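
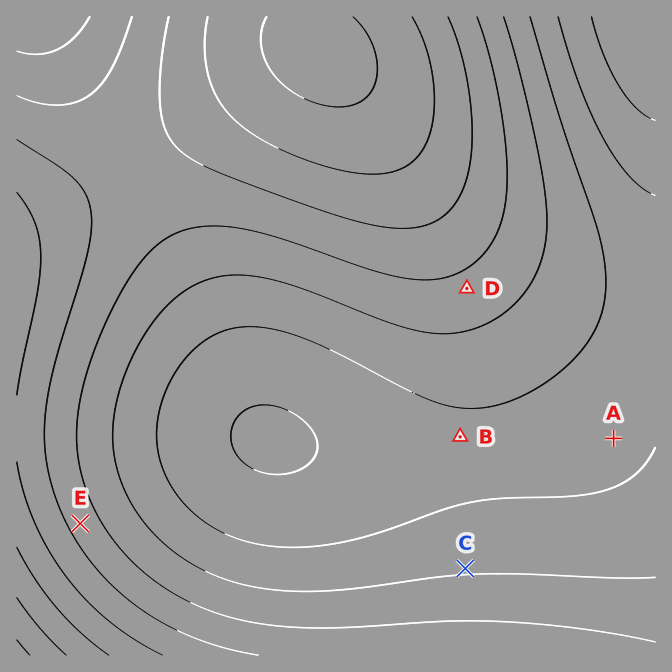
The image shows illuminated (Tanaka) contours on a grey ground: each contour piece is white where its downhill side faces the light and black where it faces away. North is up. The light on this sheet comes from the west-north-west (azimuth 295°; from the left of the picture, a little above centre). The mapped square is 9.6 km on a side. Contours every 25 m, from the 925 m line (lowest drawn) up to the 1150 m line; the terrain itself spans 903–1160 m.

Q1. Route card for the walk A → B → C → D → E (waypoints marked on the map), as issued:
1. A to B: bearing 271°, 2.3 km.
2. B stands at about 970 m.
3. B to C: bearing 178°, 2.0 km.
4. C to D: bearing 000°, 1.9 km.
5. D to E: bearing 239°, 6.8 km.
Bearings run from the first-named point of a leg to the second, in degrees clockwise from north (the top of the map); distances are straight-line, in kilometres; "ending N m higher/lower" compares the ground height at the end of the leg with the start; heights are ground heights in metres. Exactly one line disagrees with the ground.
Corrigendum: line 4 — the distance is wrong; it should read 4.2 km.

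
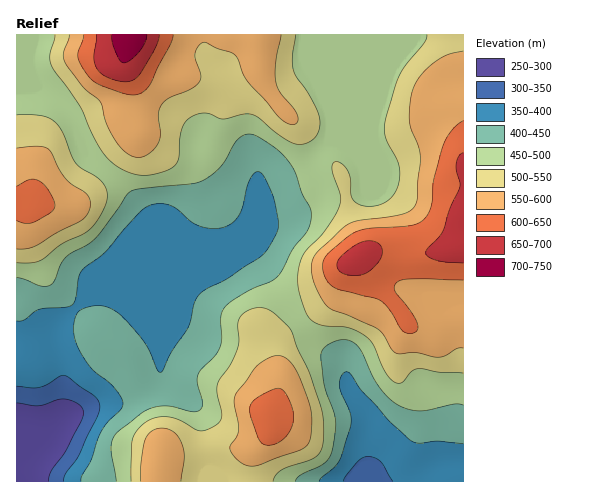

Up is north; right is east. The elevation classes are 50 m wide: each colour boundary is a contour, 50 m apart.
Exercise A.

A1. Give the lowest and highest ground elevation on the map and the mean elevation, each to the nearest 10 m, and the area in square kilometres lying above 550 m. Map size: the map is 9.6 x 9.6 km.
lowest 270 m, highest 730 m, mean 490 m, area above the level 24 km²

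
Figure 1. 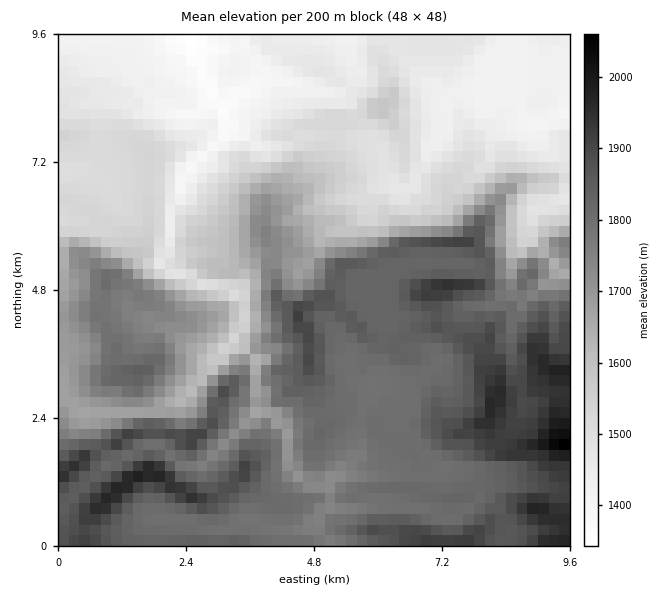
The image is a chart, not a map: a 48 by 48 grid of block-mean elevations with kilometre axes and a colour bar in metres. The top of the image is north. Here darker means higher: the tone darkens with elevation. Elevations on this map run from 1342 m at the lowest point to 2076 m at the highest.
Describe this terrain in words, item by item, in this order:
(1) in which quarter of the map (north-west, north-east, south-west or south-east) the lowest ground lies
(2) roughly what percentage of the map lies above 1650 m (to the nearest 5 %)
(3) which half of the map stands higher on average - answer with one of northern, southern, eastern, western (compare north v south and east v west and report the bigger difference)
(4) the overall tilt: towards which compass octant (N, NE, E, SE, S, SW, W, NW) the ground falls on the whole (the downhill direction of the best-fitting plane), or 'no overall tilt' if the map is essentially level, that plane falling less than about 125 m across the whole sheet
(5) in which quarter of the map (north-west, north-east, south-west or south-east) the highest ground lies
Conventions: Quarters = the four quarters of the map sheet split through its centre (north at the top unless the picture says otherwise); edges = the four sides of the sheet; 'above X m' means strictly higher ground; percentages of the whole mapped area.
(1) The lowest ground is in the north-west quarter.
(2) Ground above 1650 m makes up about 60 % of the sheet.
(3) The southern half stands higher on average than the northern half.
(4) On the whole the ground falls towards the north.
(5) The highest point lies in the south-east quarter of the map.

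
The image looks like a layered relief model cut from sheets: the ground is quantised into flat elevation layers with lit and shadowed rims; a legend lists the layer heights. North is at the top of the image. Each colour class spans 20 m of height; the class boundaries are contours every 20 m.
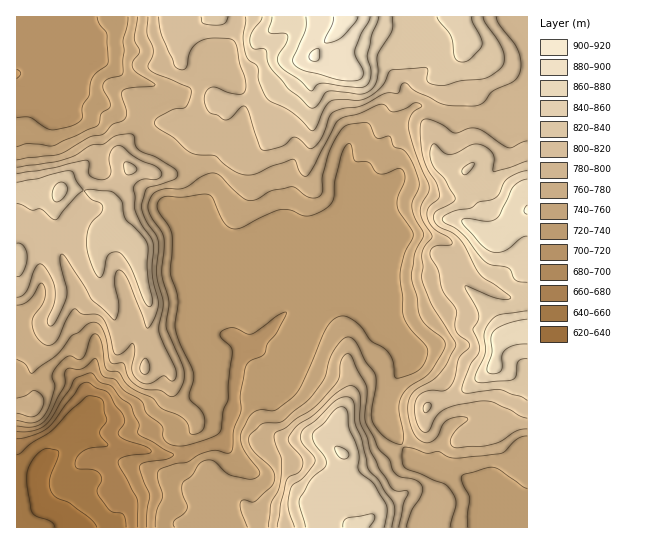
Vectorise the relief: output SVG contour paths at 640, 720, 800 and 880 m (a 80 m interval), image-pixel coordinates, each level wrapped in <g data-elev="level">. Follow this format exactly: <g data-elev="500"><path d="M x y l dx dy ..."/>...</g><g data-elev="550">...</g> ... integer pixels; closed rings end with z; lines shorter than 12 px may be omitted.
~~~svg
<g data-elev="640"><path d="M54 527l0-2-3-3-14-6-5-3-5-30 0-12 4-9 8-10 8-4 10 2 2 3-9 26-1 7 3 7 5 5 12 4 18 14 7 6 3 5"/></g><g data-elev="720"><path d="M17 426l16 1 10-5 7-8 14-28 2-16 4-2 12 1 13-11 8 18 12 4 10 11 17 11 5 12 15 12 1 11 5 6 7 3 8 0 30-9 5-3 3-5 2-18 5-12 0-16 4-29-1-7-10-9-1-5 5-4 8-1 14 6 5 0 25-18 9-4 0 3-9 18-10 11-3 10-14 7-4 5-6 28 1 17-7 19-3 22-4 1-10-3-10 2-9 3-11 7-13 2-13 5-3 2 0 8 5 18-6 14-2 16"/><path d="M97 17l2 7 8 10 1 28-2 4-11 8-3 5-3 16-7 12 0 10-1 4-10 5-18 4-7-2-16-11-13 1"/></g><g data-elev="800"><path d="M399 527l4-23 5-10 0-3-10 0-5-2-14-20-9-19-3-12-7-16 1-23-2-6-4-6-5-1-13 7-23 22-16 10-9 12 0 5 12 15 2 8-4 7-10 5-3 4-5 22-4 24"/><path d="M143 374l4-1 3-4-1-7-3-4-3 1-3 7 0 5z"/><path d="M17 297l5-1 4-5 11-25 2-2 4 1 8 12 4 12 0 13-8 19 2 4 4 0 8-13 6-17-1-8-6-25 0-5 2-3 5 6 24 39 23 21 3-2 2-11-4-22 0-8 3-7 4 1 7 10 17 46 3 1 6-12 3-11-6-31 2-28-3-8-9-13-7-14-2-22 2-4 4-4 6-2 12 0 4-2 1-3-5-7-19-8-15-12-4-1-5 1-4 6-1 6 2 14-2 4-4 2-7 0-8-4-1-13-3-2-32 8-37 6"/><path d="M527 141l-18 7-31-19-8-1-15 5-13-8-11-5-6-1-4 3-1 13 3 22 5 13 9 13 2 11-1 5-10 10-1 9 6 9 16 11 3 5-2 2-16 2-3 3-1 5 8 15 5 21 13 19-1 15 1 6 3 4 9 7 2 4-11 12-4 20-5 9-7 4-12-1-9 3-6 6-2 10 4 16 3 5 4 2 4-1 7-14 7-7 12-5 23-4 15 1 18 8 10 6 6 2"/><path d="M159 17l3 19 13 30 4 3 4 1 3-2 5-18 4-5 6-4 14-3 14 1 5 2 3 5 3 17 5 15 1 8-1 5-3 3-5 0-10-2-11-5-5 0-5 6-1 10 5 10 8 2 7 5 6-2 11-12 4 1 14 40 5 3 18-4 11-9 5 2 10 9 4 0 8-9 8-21 4-5 10-5 19-2 24-13 12 0 5-10 4 1 10 8 28 13 28 1 9-2 10-13 23-11 4-5 2-6-1-11-3-9-18-24-3-8"/></g><g data-elev="880"><path d="M306 17l-1 13-12 28 0 5 4 4 8 4 32 8 13 2 9-1 4-5 0-5-7-13-1-6 6-17 7-12 2-5"/></g>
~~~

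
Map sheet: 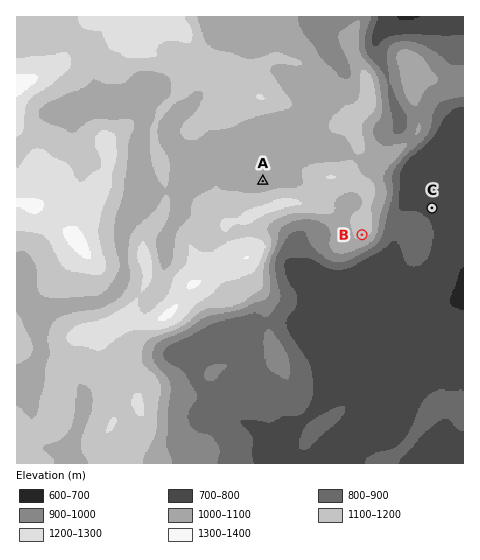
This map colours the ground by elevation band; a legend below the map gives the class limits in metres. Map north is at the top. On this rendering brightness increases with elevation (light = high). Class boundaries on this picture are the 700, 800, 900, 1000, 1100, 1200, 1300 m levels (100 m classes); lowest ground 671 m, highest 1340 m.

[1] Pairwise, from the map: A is lower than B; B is higher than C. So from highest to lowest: B A C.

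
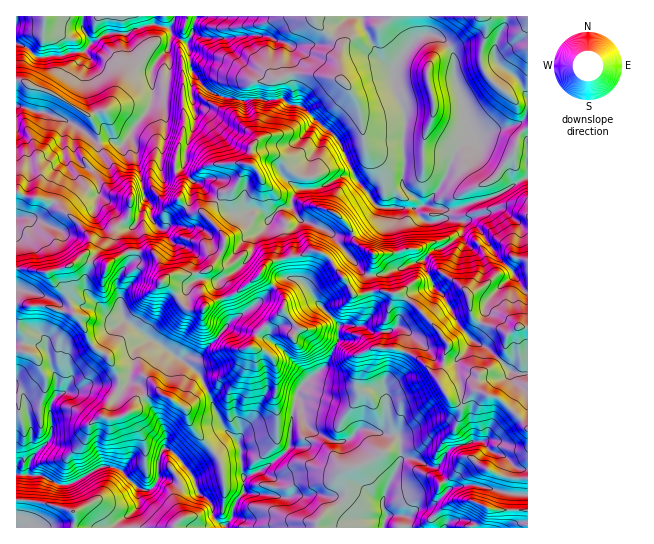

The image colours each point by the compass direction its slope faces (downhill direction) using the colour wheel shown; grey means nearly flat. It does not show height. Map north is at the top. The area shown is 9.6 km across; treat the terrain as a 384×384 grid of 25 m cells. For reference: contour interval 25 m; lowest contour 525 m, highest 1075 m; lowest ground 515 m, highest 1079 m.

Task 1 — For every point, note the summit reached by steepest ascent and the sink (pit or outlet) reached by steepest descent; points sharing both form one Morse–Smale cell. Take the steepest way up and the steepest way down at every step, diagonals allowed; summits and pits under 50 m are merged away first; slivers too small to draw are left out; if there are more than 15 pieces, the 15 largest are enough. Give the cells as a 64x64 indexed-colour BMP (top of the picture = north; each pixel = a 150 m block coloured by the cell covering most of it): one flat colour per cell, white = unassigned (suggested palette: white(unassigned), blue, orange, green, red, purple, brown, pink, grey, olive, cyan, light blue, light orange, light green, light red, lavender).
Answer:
<image width="64" height="64" href="data:image/bmp;base64,Qk12CAAAAAAAAHYAAAAoAAAAQAAAAEAAAAABAAQAAAAAAAAIAAATCwAAEwsAABAAAAAAAAAA////ALR3HwAOf/8ALKAsACgn1gC9Z5QAS1aMAMJ34wB/f38AIr28AM++FwDox64AeLv/AIrfmACWmP8A1bDFAN3d3d3d3QAAAAAAAABERERERES7u7u7u7AAAAAAAAAA3d3d3d3d3QAAAAAABERERERERLu7u7u7sAAAAAAAAADd3d3d3d3d0AAAAAAERERERERERLu7u7u7AAAAAAAAAN3d3d3d3d3QAAAAAERERERERERES7u7u7u7sAAAAAAA3d3d3d3d3dAAAAAERERERERERERLu7u7u7u7AAAAC7vd3dVd3d3d1VAAAEREREREREREREu7u7u7u7u7u7u7u91VVVVd3d1VVQAARERERERERERES7u7u7u7u7u7u7u7M1VVVVXdVVVVAAVERESZlEREREREu7u7u7u7u7u7u7YzVVVVVVVVVVUABVVERJmZREREREREu7u7Zmu7u7u7ZjM1VVVVVVVVVQBVVVREmZmZREREREREu2ZmZru7u2ZmMzNVVVVVVVVVVVVVVUSZmZlERERERERLZmZmZru2ZmYzM1VVVVVVVVVVVVVVWZmZmURERERERERmZmZmZmZmZjMzNVVVVVVVVVVVVVWZmZmZREREREREAGZmZmZmZmZmMzNVVVVVVVVVVVVVVZmZmZlEREREREQABmZmZmZmZmYzM1VVVVVVVVVVVVVZmZmZmZRERERERAAABmZmZmZmZjMzVVVVVVVVVVVVVVmZmZmZlEREREREAAAAZmZmZmZmMzM1VVVVVVVVVVVVmZmZmZmUREREREQAAAAGZmZmZmYzMzMzVVU1VVVVVVWZmZmZmZlERERERAAAAAZmZmZmZjMzMzMzMzNVVVVVWZmZmZmZmUREREREAAAABmZmZmZmMzMzMzMzM1VVVVVZmZmZmZmZmURERERAAABmZmZmZnczMzMzMzMzNVVVWZmZmZmZmZmZlEREREQABmZmZmZndzMzMzMzMzM1VVUACZmZmZmZmZmURERERABmZmZmZnd3MzMzMzMzMzVVAAAAmZAJmZmZmZlBERERFmZmZmZnd3czMzMzMzMzMzAAAAAJAACZmZmZkBEREREWZmZmZ3d3dzMzMzMzMzMzMAAAAAAAAJmZmZAAERERERZmZmZ3d3d3MzMzMzMzMzMwAAAAAAAACZmQAAAREWZmZmZmZ3d3d3czMzMzMzMzMzMAAAAAAAAACQAAARERZmZmZmZnd3d3dzMzMzMzMzMzMwAAAAAAAAAAAAAREREWZmZmZnd3d3d3MzMzMzMzMzMzMAAAAAAAAAAAAREREWZmZmZmd3d3d3czMzMzMzMzMzMzEAAAAAAAAAABERERZmZmZmd3d3d3dzMzMzMzMzMzMzERAAAAAAAAABERERFmZmZmd3d3d3d3MzMzMzMzMzMzEREREQAAAAAREREREWZmZmZ3d3d3d3f///8zMzMzMzMREREREQAAAREREREe7u5mZ3d3d3d3d/////86qjMzMxEREREREAABEREREe7u7u7nd3d3d3d3//////qqETExEREREREQAAEREREe7u7u7u53d3d3d3f/////+qoREREREREREREAAREREe7u7u7u7u53d3d3d//////6qhEREREREREREQABERER7u7u7u7u7ud3d3d3/////6qqEREREREREREREBEREREREe7u7u7u7nd3d3f////6qqqqERERERERERERERERERERHu7u537nd3d3d////6qqqqoREREREREYgRgREREREREe7u53d3d3d3d3///6qqqqqhEREREREYiIiIgRERERERIiIsIiIid3d3f6qqqqqqqqERERERGIiIiIiIERERERIiIizCIiIiJ3d6qqqqqqqqoRERERGIiIiIiIgRERERIiIizMwiIiIiJ3qqqqqqqqoRERERGIiIiIiIiBEREREiIizMzCIiIiIieqqqqqqqqhERERGIiIiIiIiIgREREiIiLMzMwiIiIiIqqqqqqqqhEREREYiIiIiIiIiBERESIiIizMzCIiIiIiqqqqqqqhERERERiIiIiIiIiIgRESIiIiLMzMwiIiIiKqqqqqqqERERERGIiIiIiIiIiBERIiIiLMzMzCIiIiIqqqqqqqERERERERiIiIiIiIiIgRIiIiIszMzMwiIiIiqqqqqqoRERERERGIiIiIiIiIiIIiIiIiLMzMzCIiIiKqqqqqqhEREREREYiIiIiIiIiIIiIiIiIszMzMIiIiIqqqqqqhERERERERiIiIiIiIiIIiIiIiIizMzMwiIiIiqqqqqhERERERERGIiIiIiIiIIiIiIiIizMzMzCIiIiKqqqoREREREREREYiIiCiCgiIiIiIiIiLMzMzMIiIiIqqqERERERERERERiCIiIiIiIiIiIiIiLMzMzMIiIiIiqhERERERERERERGCIiIiIiIiIiIiIiIszMzMwiIiIiIRERERERERERERESIiIiIiIiIiIiIiIizMzMzCIiIiIhERERERERERERERIiIiIiIiIiIiIiIiLMzMzMIiIiIiEREREREREREREREiIiIiIiIiIiIiIiIizMzMwiIiIiIRAAAAERERERERESIiIiIiIiIiIiIiIiIszMzCIiIiIgAAAAABERERERESIiIiIiIiIiIiIiIiIizMzCIiIiIiAAAAAAEREREREREiIiIiIiIiIiIiIiIiIizCIiIiIiIAAAAAERERERERESIiIiIiIiIiIiIiIiIiIiIiIiIiIgAAAAARERERERERIiIiIiIiIiIiIiIiIiIiIiIiIiIi"/>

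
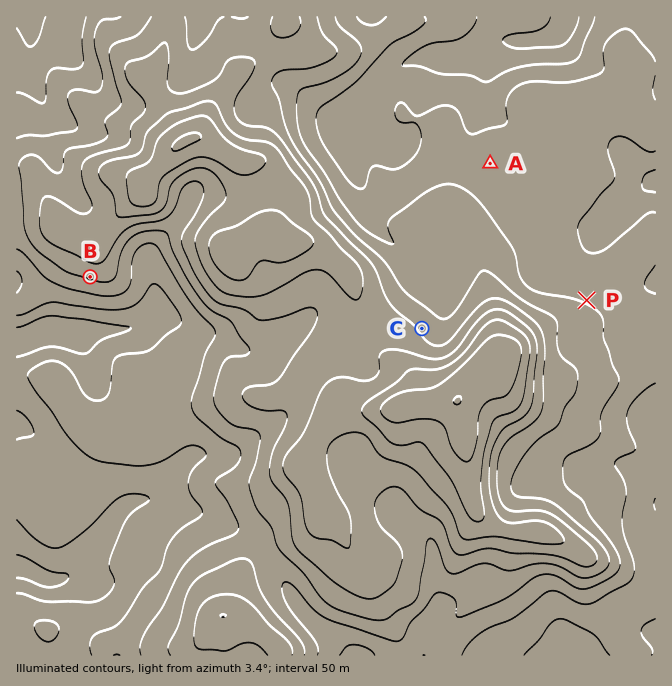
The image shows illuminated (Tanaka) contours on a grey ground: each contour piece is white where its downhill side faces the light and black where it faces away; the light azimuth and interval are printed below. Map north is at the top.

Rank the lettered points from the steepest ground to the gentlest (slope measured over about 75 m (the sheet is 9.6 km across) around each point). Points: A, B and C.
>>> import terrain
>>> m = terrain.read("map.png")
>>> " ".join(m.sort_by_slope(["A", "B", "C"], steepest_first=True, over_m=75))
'B C A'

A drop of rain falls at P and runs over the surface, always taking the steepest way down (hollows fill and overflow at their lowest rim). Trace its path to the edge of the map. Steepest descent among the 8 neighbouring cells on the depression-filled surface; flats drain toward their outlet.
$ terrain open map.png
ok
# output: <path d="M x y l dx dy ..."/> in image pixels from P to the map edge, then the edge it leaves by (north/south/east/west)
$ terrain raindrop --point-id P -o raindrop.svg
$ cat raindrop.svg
<path d="M587 300l0-47 3-3 7-15 3-3 4-7 20-20 1 0 5-5 2 0 17-17 3 0 3-1"/>
exit: east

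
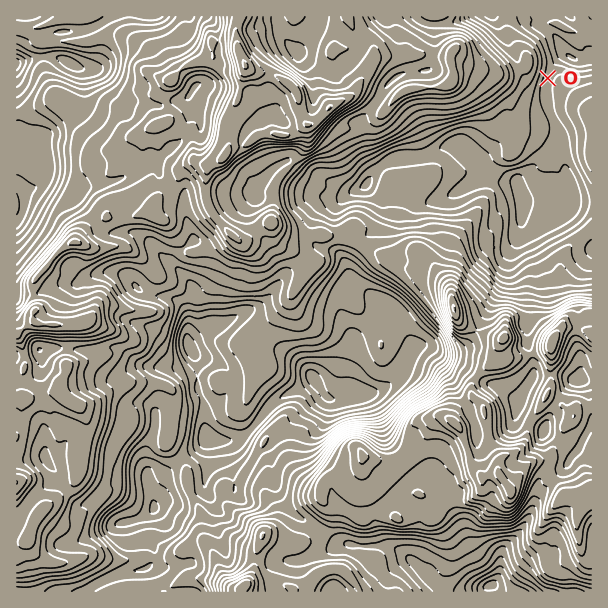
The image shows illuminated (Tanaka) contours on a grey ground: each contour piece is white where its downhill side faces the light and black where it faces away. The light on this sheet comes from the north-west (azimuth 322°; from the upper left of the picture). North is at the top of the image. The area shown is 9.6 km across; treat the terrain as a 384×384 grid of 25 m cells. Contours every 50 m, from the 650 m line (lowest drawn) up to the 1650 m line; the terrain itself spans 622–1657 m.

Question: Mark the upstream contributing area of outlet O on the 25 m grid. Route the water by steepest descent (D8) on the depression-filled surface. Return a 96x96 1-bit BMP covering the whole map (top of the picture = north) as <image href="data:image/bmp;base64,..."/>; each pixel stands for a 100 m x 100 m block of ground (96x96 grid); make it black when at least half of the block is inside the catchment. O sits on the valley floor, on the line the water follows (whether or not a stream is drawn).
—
<image width="96" height="96" href="data:image/bmp;base64,Qk2+BAAAAAAAAD4AAAAoAAAAYAAAAGAAAAABAAEAAAAAAIAEAAATCwAAEwsAAAIAAAAAAAAA////AAAAAAAAAAAAAAAAAAAAAAAAAAAAAAAAAAAAAAAAAAAAAAAAAAAAAAAAAAAAAAAAAAAAAAAAAAAAAAAAAAAAAAAAAAAAAAAAAAAAAAAAAAAAAAAAAAAAAAAAAAAAAAAAAAAAAAAAAAAAAAAAAAAAAAAAAAAAAAAAAAAAAAAAAAAAAAAAAAAAAAAAAAAAAAAAAAAAAAAAAAAAAAAAAAAAAAAAAAAAAAAAAAAAAAAAAAAAAAAAAAAAAAAAAAAAAAAAAAAAAAAAAAAAAAAAAAAAAAAAAAAAAAAAAAAAAAAAAAAAAAAAAAAAAAAAAAAAAAAAAAAAAAAAAAAAAAAAAAAAAAAAAAAAAAAAAAAAAAAAAAAAAAAAAAAAAAAAAAAAAAAAAAAA4AAAAAAAAAAAAAAB8AAAAAAAAAAAAAAB+AAAAAAAAAAAAAAB+AAAAAAAAAAAAAAD+AAAAAAAAAAAAAAD/AAAAAAAAAAAAAAD/AAAAAAAAAAAAAAD/gAAAAAAAAAAAAAH/wAAAAAAAAAAAAAP/wAAAAAAAAAAAAAP/4AAAAAAAAAAAAAP/4AAAAAAAAAAAAAP/4AAAAAAAAAAAAAH/4AAAAAAAAAAAAAD/4AAAAAAAAAAAAAAf4AAAAAAAAAAAAAAf4AAAAAAAAAAAAAAf4AAAAAAAAAAAAAAf4AAAAAAAAAAAAAA/8AAAAAAAAAAAAAH/8AAAAAAAAAAAAAf/+AAAAAAAAAAAAA///AAAAAAAAAAAAB///AAAAAAAAAAAAB///AAAAAAAAAAAAB//+AAAAAAAAAAAAD//+AAAAAAAAAAAAD//+AAAAAAAAAAAAD//+AAAAAAAAAAAAD//+AAAAAAAAAAAAH//+AAAAAAAAAAAAP//+AAAAAAAAAAAAf//+AAAAAAAAAAD////+AAAAAAAAAAP/////AAAAAABAAA//////gAAAAADgf9//////4AAAAAHw////////8AAAAAP9////////8AAAAAf/////////8AAAAA//////////8AAAAA//////////8AAAAA//////////8AAAAA//////////8AAAAB//////////8AAAAA//////////8AAAAA//////////8AAAAA//////////8AAAAA//////////8AAAAAH/////////8AAAAAH/////////8AAAAAH/////////8AAAAAD/////////8AAAAAD/////////8AAAAAH/////////8AAAAAH/8///////8AAAAAD/8f//////8AAAAAD/4P//////4AAAAAB/4H//////wAAAAAB/4B//////gAAAAAB/4Af/////AAAAAAB/wAf////8AAAAAAA/AAP////4AAAAAAA8AAP////AAAAAAAAAAAH/+AAAAAAAAAAAAAH/8AAAAAAAAAAAAAADAAAAAAAAAAAAAAAAAAAAAAAAAAAAAAAAAAAAAAAAAAAAAAAAAAAAAAAAAAAAAAAAAAAAAAAAAAAAAAAAAAAAAAAAAAAAAAAAAAAAA="/>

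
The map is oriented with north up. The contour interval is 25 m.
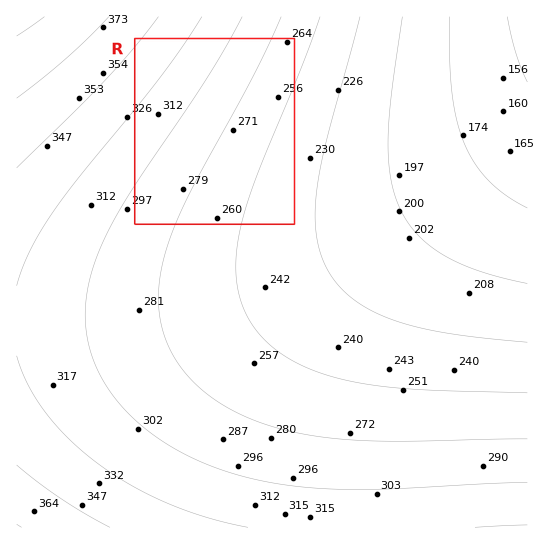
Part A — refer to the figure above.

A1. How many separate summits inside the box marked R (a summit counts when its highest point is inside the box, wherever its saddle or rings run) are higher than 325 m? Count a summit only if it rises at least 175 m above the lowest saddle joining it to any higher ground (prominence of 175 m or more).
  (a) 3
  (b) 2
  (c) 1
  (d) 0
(d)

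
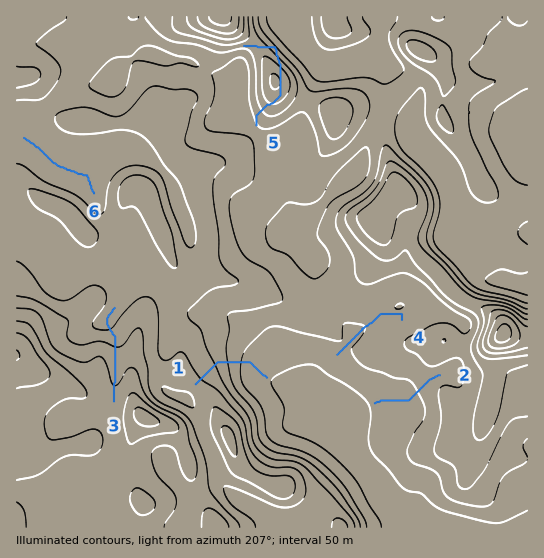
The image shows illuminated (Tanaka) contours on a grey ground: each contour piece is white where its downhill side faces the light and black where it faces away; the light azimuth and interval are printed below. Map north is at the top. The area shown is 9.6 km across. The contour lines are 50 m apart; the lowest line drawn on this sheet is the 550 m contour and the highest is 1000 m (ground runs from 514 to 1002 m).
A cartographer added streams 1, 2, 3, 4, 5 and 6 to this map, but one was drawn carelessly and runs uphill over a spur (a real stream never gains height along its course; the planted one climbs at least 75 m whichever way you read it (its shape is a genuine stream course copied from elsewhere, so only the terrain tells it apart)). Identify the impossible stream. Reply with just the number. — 5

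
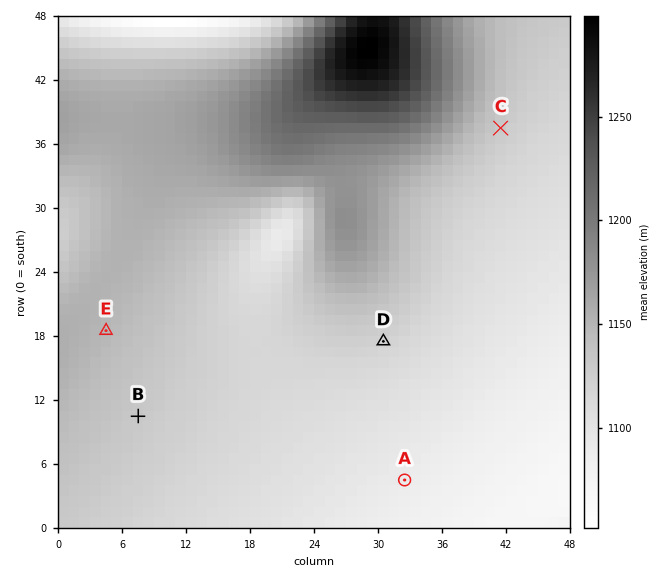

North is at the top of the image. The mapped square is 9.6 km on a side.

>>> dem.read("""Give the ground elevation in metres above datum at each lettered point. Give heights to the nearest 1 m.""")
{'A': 1088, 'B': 1132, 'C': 1130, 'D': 1121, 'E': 1149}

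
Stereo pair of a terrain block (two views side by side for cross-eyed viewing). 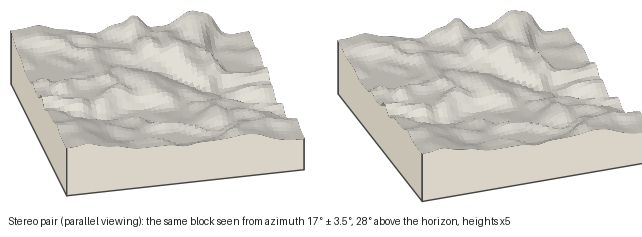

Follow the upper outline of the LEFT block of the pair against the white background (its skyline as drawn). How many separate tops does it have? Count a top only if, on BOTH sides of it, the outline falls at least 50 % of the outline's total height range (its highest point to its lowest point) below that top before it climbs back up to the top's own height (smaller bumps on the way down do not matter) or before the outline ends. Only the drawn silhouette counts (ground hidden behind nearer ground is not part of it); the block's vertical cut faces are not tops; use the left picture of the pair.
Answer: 0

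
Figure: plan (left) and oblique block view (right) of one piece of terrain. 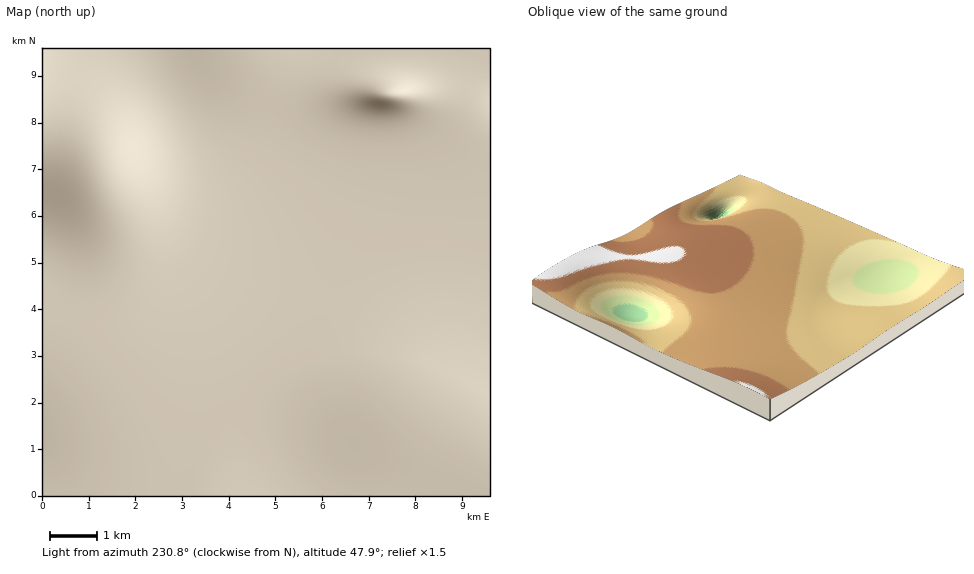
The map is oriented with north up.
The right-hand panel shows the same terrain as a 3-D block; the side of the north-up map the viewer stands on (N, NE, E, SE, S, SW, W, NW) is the SW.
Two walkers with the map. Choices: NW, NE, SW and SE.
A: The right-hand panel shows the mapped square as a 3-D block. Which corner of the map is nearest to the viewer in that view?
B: SW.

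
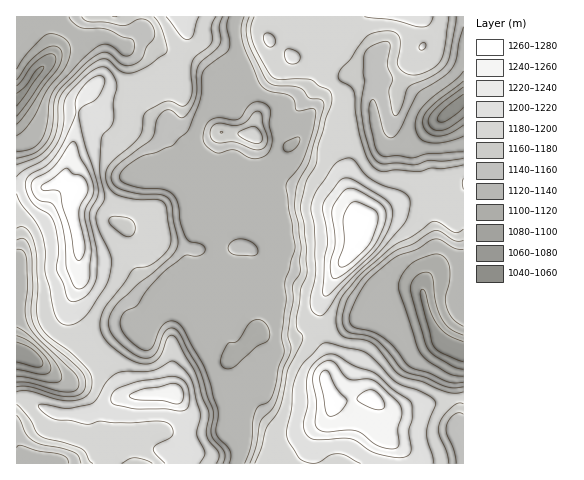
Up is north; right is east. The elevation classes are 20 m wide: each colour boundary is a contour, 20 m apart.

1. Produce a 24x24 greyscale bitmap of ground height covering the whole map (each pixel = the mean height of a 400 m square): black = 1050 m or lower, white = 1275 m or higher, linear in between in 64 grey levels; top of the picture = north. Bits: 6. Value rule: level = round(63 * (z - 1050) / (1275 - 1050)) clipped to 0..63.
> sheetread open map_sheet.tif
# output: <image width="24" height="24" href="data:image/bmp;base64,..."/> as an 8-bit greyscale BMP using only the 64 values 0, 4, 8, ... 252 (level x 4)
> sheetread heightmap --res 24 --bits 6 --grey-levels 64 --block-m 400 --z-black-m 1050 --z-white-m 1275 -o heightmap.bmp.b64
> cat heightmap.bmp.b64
<image width="24" height="24" href="data:image/bmp;base64,Qk12BgAAAAAAADYEAAAoAAAAGAAAABgAAAABAAgAAAAAAEACAAATCwAAEwsAAAABAAAAAAAAAAAAAAEBAQACAgIAAwMDAAQEBAAFBQUABgYGAAcHBwAICAgACQkJAAoKCgALCwsADAwMAA0NDQAODg4ADw8PABAQEAAREREAEhISABMTEwAUFBQAFRUVABYWFgAXFxcAGBgYABkZGQAaGhoAGxsbABwcHAAdHR0AHh4eAB8fHwAgICAAISEhACIiIgAjIyMAJCQkACUlJQAmJiYAJycnACgoKAApKSkAKioqACsrKwAsLCwALS0tAC4uLgAvLy8AMDAwADExMQAyMjIAMzMzADQ0NAA1NTUANjY2ADc3NwA4ODgAOTk5ADo6OgA7OzsAPDw8AD09PQA+Pj4APz8/AEBAQABBQUEAQkJCAENDQwBEREQARUVFAEZGRgBHR0cASEhIAElJSQBKSkoAS0tLAExMTABNTU0ATk5OAE9PTwBQUFAAUVFRAFJSUgBTU1MAVFRUAFVVVQBWVlYAV1dXAFhYWABZWVkAWlpaAFtbWwBcXFwAXV1dAF5eXgBfX18AYGBgAGFhYQBiYmIAY2NjAGRkZABlZWUAZmZmAGdnZwBoaGgAaWlpAGpqagBra2sAbGxsAG1tbQBubm4Ab29vAHBwcABxcXEAcnJyAHNzcwB0dHQAdXV1AHZ2dgB3d3cAeHh4AHl5eQB6enoAe3t7AHx8fAB9fX0Afn5+AH9/fwCAgIAAgYGBAIKCggCDg4MAhISEAIWFhQCGhoYAh4eHAIiIiACJiYkAioqKAIuLiwCMjIwAjY2NAI6OjgCPj48AkJCQAJGRkQCSkpIAk5OTAJSUlACVlZUAlpaWAJeXlwCYmJgAmZmZAJqamgCbm5sAnJycAJ2dnQCenp4An5+fAKCgoAChoaEAoqKiAKOjowCkpKQApaWlAKampgCnp6cAqKioAKmpqQCqqqoAq6urAKysrACtra0Arq6uAK+vrwCwsLAAsbGxALKysgCzs7MAtLS0ALW1tQC2trYAt7e3ALi4uAC5ubkAurq6ALu7uwC8vLwAvb29AL6+vgC/v78AwMDAAMHBwQDCwsIAw8PDAMTExADFxcUAxsbGAMfHxwDIyMgAycnJAMrKygDLy8sAzMzMAM3NzQDOzs4Az8/PANDQ0ADR0dEA0tLSANPT0wDU1NQA1dXVANbW1gDX19cA2NjYANnZ2QDa2toA29vbANzc3ADd3d0A3t7eAN/f3wDg4OAA4eHhAOLi4gDj4+MA5OTkAOXl5QDm5uYA5+fnAOjo6ADp6ekA6urqAOvr6wDs7OwA7e3tAO7u7gDv7+8A8PDwAPHx8QDy8vIA8/PzAPT09AD19fUA9vb2APf39wD4+PgA+fn5APr6+gD7+/sA/Pz8AP39/QD+/v4A////AGBgbIigoJiktLCcaGygqKysqLDAxLSkfHiQnKSoqKSkqKyAVGCYqLzIxNDg1LSYcIykqKysrLCwsKyAVFyEpMDk6OTo2LigfJyYiJCsxNDU2LBwVFhknLzo7OzozLSklFxMVHSgsLzAyKBgVFRYkLzs3NTEoIx0YBwwaJCkoIyUqIBUTFBUfKzQxLSgdFhEKDBomKScfGBwlGRUUExQcJiooJh8XEggHGCYqKiQaFhcbFRUUFBQdJykgGBYVDwkRGigsLSceGRUVFRUVFRUbKCwhFxUUDA0VGSgvNSwlHhcUFBQUFBUaJi8rHBUTCw8UGSkzOS4pJSAYFhUVFhYZIzA4KxwVERAUHCkzOy4pKCggGhgZGhcXIy86OywfGRUZJCs1OiolJikgFxcXFxcXJC46PjYqJSAkKjA5OCkmJygdFhYWFhYZJjA6PDgtKSgpLzk7PC4jHx4YFRUVFRUZJS01NS8rKioqLTU7OSsbFhUVFRUVFRYYISkuKycmJicoHyg1NCokGxgXFhgYGhgVGycqJxwaGhscFRstMCopJB4aGB4hJR0UFyUpIxkYFA8SEBgoLysqJyAdGhkaHxsXFyIpIBocEwUGBhUnMC4qKScmIBUVGBgZHSEnHxsfGA8FBgsbKjApKCkpIhYVFx8iIyUkIBwgIBoSEAYQHCYgHyUnIxoXGicqKSkmIBwkKSUaFRERFhkZGyEnKSMZICoqKiopJB8kKigdFhUWGhweHSIqKiQZISoqKiopKCcpKikfA=="/>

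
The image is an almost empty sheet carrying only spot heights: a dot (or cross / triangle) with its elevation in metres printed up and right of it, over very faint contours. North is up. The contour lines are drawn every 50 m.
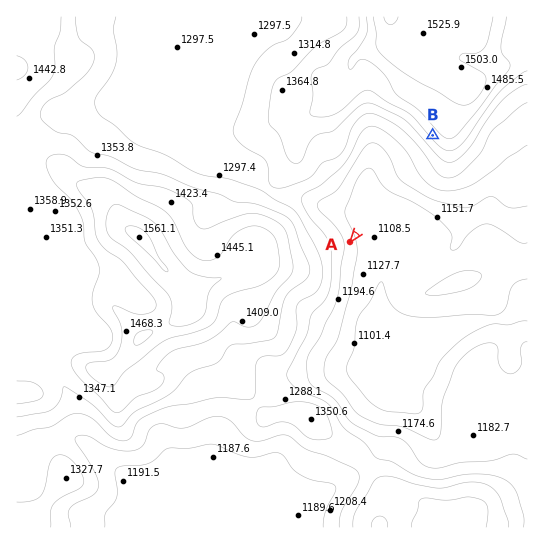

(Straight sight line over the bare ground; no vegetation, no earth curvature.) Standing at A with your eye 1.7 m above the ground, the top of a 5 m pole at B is in view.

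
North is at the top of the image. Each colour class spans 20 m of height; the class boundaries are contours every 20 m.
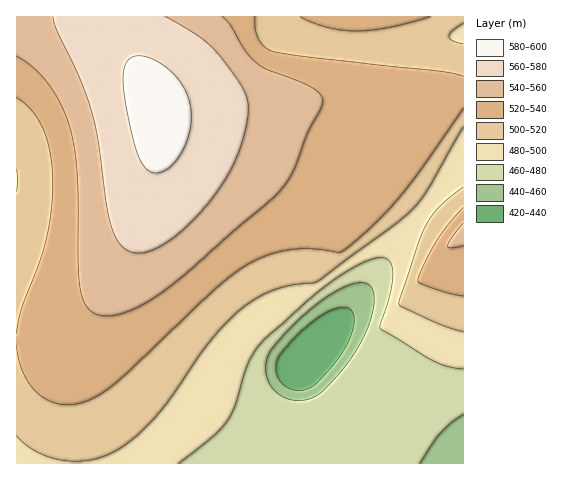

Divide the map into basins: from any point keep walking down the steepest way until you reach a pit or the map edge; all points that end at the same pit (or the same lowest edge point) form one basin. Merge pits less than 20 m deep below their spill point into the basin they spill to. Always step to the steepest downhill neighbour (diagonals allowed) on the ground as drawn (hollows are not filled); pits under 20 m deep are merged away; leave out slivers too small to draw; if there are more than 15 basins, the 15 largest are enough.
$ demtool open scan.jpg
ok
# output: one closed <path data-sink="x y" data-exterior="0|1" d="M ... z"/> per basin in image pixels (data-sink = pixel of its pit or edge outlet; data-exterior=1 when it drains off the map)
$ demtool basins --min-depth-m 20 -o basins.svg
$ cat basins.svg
<path data-sink="308 357" data-exterior="0" d="M463 101l-21 9-15 14-4 9 0 14-11 15-16-43-8-11-14-6-69-1-136 12-11-1-1 42-9 45-19 52-17 32-22 30-21 19-19 7-34 2 0 122 326 1 0-8 6 0 16-11 36-38 27-39 18-40 12-43 1-29-2-18 8-8z"/><path data-sink="17 180" data-exterior="1" d="M115 16l-99 1 1 323 24 0 21-4 12-7 16-16 33-50 23-56 10-45 2-44-7-24-31-54z"/><path data-sink="463 33" data-exterior="1" d="M463 16l-347 0-1 9 5 15 23 37 16 36 146-12 69 1 14 6 8 11 16 43 11-15 0-14 4-9 15-14 22-9z"/><path data-sink="463 463" data-exterior="1" d="M463 231l-7 7 2 35-4 29-9 26-13 29-19 33-24 30-31 30-10 6-6 0 1 8 121-1z"/>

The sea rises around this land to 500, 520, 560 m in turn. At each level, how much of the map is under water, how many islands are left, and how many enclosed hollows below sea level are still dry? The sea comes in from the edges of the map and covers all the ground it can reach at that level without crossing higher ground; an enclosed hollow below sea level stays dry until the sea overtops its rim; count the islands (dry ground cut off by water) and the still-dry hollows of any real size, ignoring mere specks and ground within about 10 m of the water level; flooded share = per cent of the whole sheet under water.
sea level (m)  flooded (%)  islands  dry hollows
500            27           0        0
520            45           0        0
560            85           0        0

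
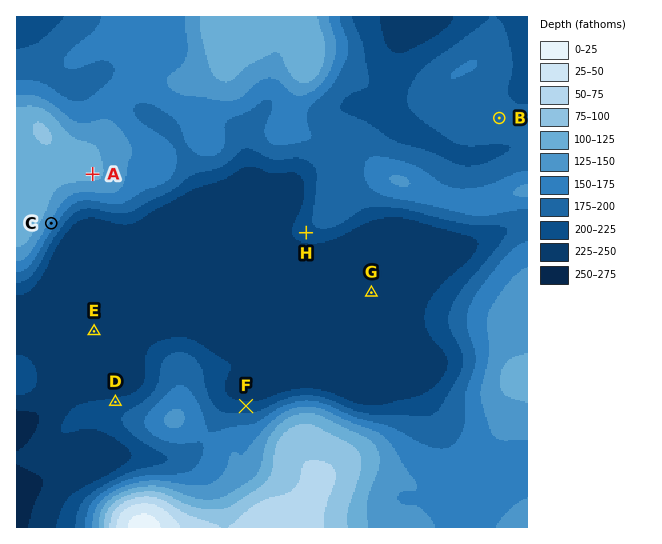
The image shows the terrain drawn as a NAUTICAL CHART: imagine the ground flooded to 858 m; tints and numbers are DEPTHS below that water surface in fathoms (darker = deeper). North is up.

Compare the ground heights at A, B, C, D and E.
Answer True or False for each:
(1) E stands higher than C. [False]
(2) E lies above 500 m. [False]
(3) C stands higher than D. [True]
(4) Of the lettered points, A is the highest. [True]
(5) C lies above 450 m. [True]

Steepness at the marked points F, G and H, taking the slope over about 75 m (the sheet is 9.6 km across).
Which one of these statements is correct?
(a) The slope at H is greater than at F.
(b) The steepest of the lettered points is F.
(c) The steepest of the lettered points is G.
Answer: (b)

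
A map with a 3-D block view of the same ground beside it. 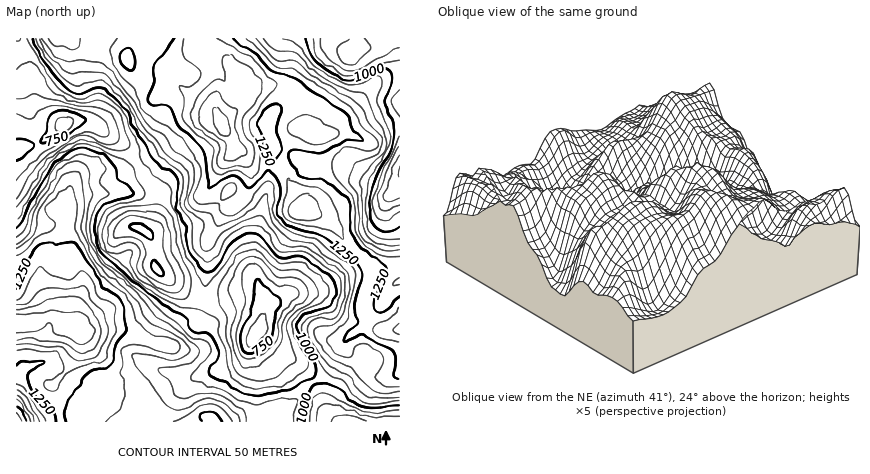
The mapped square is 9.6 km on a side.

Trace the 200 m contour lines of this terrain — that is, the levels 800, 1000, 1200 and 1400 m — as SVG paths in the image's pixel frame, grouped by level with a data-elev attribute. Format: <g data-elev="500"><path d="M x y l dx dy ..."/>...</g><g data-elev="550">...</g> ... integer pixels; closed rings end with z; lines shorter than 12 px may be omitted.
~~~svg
<g data-elev="800"><path d="M246 360l-4-4-3-4-3-18 9-30-3-20 2-12 4-7 6-2 6 3 14 17 6 3 14 0 4 4 1 4-18 22-2 8-1 14-4 6-18 14-6 2z"/><path d="M166 286l-15-8-7-8-1-6 3-14-5-8-9-5-15 2-3-2 2-9 6-9 8-3 12 1 12 3 6 4 3 10 2 20 10 24-3 7z"/><path d="M16 114l14 6 2-1 9-9 7-3 13-1 25 5 9 3 7 4 5 6 2 8-1 4-2 1-20-6-10 4-35 19-12 12-13 15"/></g><g data-elev="1000"><path d="M303 422l1-12 5-16 4-8 5-3 8 1 12 4 14 14 12 5 12 1 24-3"/><path d="M16 406l6 6 5 10"/><path d="M400 228l-12 3-10-3-6-6-3-13 1-11 5-18 15-28 4-16 0-12-8-14-1-8 1-6 6-16-1-8-4-2-5-1-27 11-7 0-6-2-18-9-8-7-7-10-5-14"/><path d="M32 38l13 24 14 18 11 10 4 3 6 1 14-6 8 0 8 6 16 16 8 20 12 14 6 14 20 16 5 6 2 6-3 18 9 22 3 22 6 10 8 11 6 2 4-2 9-9 13-20 8-6 10-1 10 4 10 15 6 4 6 2 14-2 6 1 29 21 3 6 0 6-4 13-6 5-21 6-5 4-3 6 2 10 16 28 1 8-2 5-2 4-25 11-31 5-14-3-18-11-10-2-4-3-1-6 9-10 1-6-2-8-7-10-4-3-14-3-3-4-2-8-19-10-30-23-32-28-8-11-3-8-1-8 2-12 3-8 9-7 22-7 4-4-4-4-11-8-5-14-6-8-8-5-14-4-8-1-23 14-5 7-20 35-8 19-6 6"/></g><g data-elev="1200"><path d="M106 422l12-11 6-13 1-12-4-14 2-8-2-14 3-3 6-3 10 1 22 7 8 2 9-4 0-6-9-7-18-2-6-4-9-11-6-16-4-8-21-16-12-15-19-35 3-24-4-14-2-6-4 0-2 1-15 15-5 6 0 6 9 8-1 6-16 9-14 15-8 4"/><path d="M233 422l-12-14-10-4-11 2-16 12-10 4"/><path d="M16 384l6 2 4 5 16 23 3 8"/><path d="M400 284l-7 2 2-4 5-4"/><path d="M400 256l-12 1-8-2-12-7-8-8-5-12-1-29-4-5-12-14-5-12 0-10 5-7 10-4 18 4 6-1 5-4 0-4-1-4-14-12-7-14-9-8-36-24-14-10-16-2-6-3-16-16-12-11"/><path d="M222 199l-1-4 3-7 6-5 4 1 2 4-2 5-6 4z"/><path d="M49 38l7 8 8 0 8 3 6-3 3-8"/><path d="M117 38l-6 12 1 10 8 15 14 15 10 21 8 8 16 8 12 9 19 26 2 14-7 20 2 6 6 3 16-1 4 11 8 1 8-4 8-6 18-23 4-2 4 2 3 9-1 20 5 10 13 10 26 9 30 23 6 8 1 10-8 36-5 9-14 10-1 5 2 4 7 7 12 3 4-1 4-8 4-3 4 0 10 4 7 6 2 4-1 6-5 10 1 8 8 4 14 1"/></g><g data-elev="1400"><path d="M16 339l14-1 16 3 16 1 6 2 9 8 7 1 6-2 4-4 5-7 2-8-5-16-14-16-4-3-24 0-20 10-18 2"/><path d="M226 160l6 1 10-4 4-3 1-4-7-10-2-6-2-12 0-12-10-7-8-10-4-2-6 4-6 8-2 7 0 10 4 8 22 16 1 4-2 10z"/></g>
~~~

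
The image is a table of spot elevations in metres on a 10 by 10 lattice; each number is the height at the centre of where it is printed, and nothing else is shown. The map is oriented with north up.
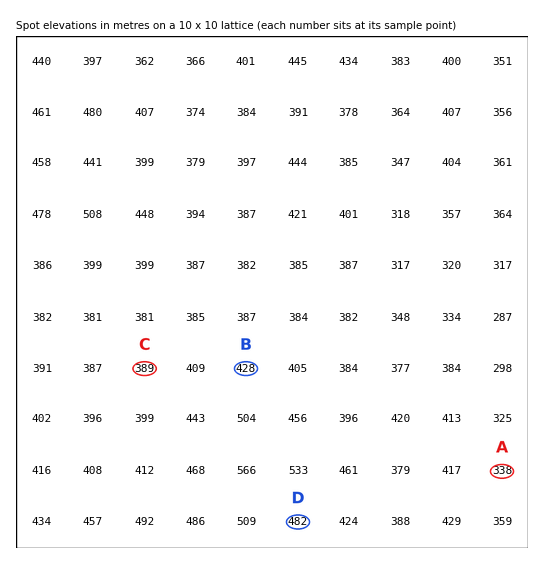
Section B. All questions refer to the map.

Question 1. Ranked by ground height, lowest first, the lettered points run A C B D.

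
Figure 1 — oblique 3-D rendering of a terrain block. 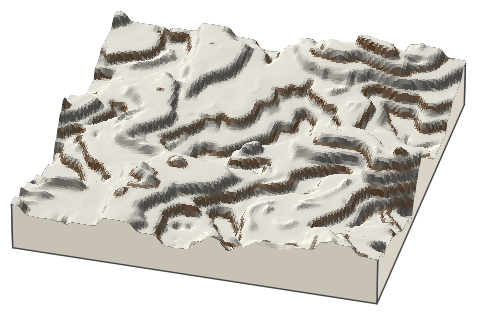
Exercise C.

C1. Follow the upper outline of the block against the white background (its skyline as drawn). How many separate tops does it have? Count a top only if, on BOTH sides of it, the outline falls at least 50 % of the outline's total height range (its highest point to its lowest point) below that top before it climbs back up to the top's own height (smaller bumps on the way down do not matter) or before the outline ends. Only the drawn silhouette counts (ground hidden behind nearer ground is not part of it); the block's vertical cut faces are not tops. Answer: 0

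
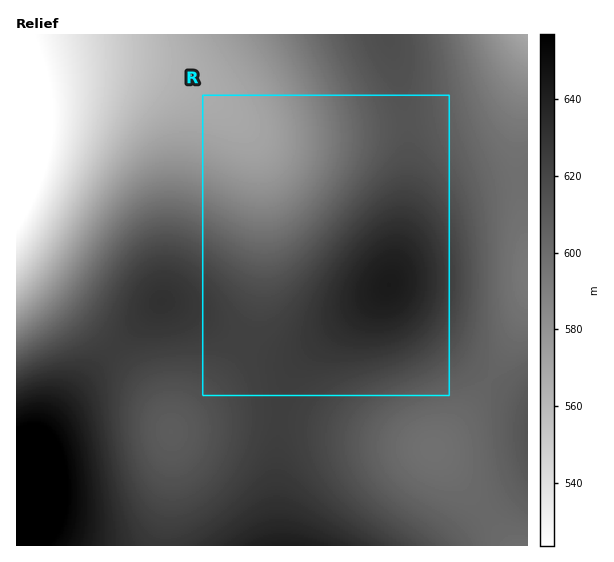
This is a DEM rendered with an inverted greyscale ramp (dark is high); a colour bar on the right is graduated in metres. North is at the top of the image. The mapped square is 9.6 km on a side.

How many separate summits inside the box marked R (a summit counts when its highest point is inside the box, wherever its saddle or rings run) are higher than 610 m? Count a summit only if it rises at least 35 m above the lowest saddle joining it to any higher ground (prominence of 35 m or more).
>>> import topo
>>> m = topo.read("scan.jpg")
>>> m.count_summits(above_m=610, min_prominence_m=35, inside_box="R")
0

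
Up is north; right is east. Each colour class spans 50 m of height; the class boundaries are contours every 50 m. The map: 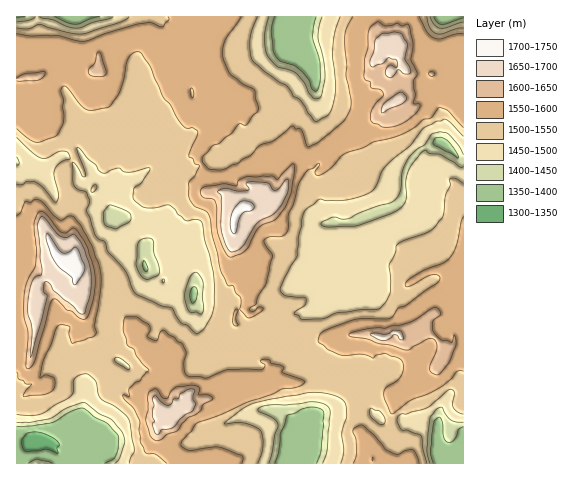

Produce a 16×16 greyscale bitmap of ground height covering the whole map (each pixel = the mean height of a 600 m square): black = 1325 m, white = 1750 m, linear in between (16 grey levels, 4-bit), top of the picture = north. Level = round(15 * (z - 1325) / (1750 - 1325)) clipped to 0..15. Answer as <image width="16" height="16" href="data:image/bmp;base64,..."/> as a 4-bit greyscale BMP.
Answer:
<image width="16" height="16" href="data:image/bmp;base64,Qk32AAAAAAAAAHYAAAAoAAAAEAAAABAAAAABAAQAAAAAAIAAAAATCwAAEwsAABAAAAAAAAAAAAAAABEREQAiIiIAMzMzAERERABVVVUAZmZmAHd3dwCIiIgAmZmZAKqqqgC7u7sAzMzMAN3d3QDu7u4A////ACIjiYhzNphjQzSbl2M1d1SHV5qqh2Z5h5d3iXiId3ipqIeYd3d5q6q6p3ZHh2ZoqrzHVUiWVVaJrbZFWqdVVniqdFVsuVVVV4dlZ5vLdmRWVmZniaqIdVV3d3eIiYmYVJmHeJmHZ6uYqal5mYZHq6qqqYqYYzesqnZnmaljN6uG"/>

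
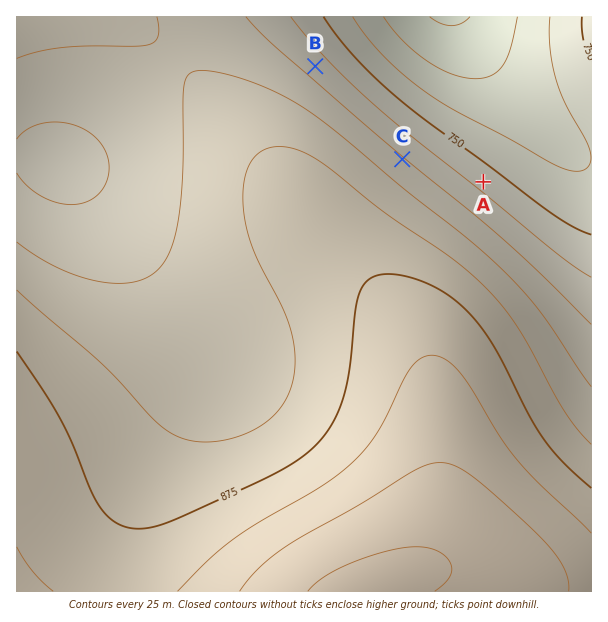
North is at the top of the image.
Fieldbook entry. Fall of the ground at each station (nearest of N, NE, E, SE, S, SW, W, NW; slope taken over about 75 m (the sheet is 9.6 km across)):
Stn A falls NE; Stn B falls NE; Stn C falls NE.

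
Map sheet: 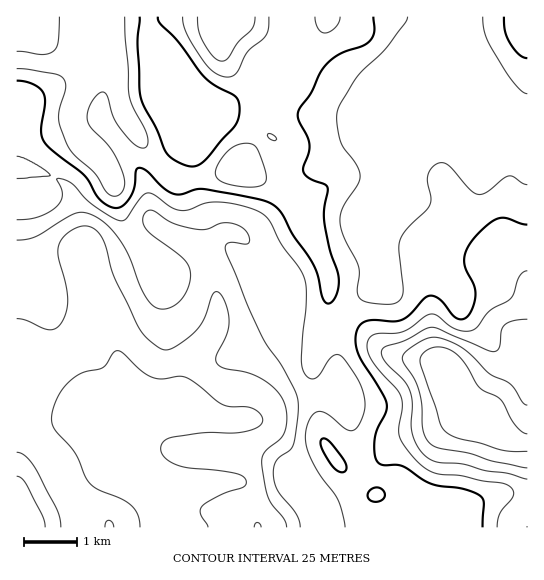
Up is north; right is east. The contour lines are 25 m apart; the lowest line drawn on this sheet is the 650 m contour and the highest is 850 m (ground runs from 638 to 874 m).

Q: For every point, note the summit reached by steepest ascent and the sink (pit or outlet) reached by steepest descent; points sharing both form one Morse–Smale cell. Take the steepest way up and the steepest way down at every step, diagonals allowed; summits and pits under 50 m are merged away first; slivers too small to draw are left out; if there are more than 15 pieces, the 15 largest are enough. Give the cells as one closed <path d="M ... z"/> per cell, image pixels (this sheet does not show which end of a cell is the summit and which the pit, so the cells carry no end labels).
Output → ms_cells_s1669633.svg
<path d="M527 16l-70 1 0 12-16 18-44 107 2 32-7 8-17 44 0 12 8 20 0 12-16 10-12 13-11 17-7 25 0 31-12 17-39 6-31 18-33 1-24-8-13 4-24 1 16-16 10-34 8-14 20-24 4-15 4-3 28-8 24-14-30-50-10-7-10-1-10 5-17 16-12-11-32-17-29 21-14 7-13 1-12-6-5 4 2-9-2-13-9-34-5-9-8-6-17-8-26 2 0 197 18 5 19 9 22 17 28 49 39 40 11 7 7 15 2 15 366-1z"/><path d="M457 16l-309 1 0 32 45 109 4 37 18 38-4 6 14-8 10 1 7 4 15 21 18 29-1 3-17 11-20 8-14 3-4 3-4 15-20 24-8 14-10 34-14 15 22 0 13-4 24 8 25 0 12-3 27-16 39-6 3-4 11-16-2-28 8-28 10-14 12-13 16-10 0-12-8-20 0-12 17-44 7-8-2-32 44-107 16-18z"/><path d="M147 16l-131 1 0 156 26-1 17 8 8 6 5 9 9 34 2 13-2 9 5-4 12 6 13-1 14-7 29-21 32 17 11 10 10-8 8-10-18-38-5-41-44-105z"/><path d="M22 372l-6 1 0 154 145 1-1-15-7-15-11-7-39-40-28-49-22-17z"/>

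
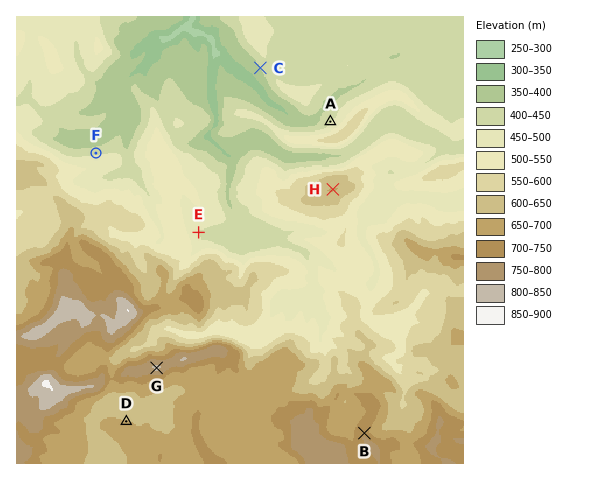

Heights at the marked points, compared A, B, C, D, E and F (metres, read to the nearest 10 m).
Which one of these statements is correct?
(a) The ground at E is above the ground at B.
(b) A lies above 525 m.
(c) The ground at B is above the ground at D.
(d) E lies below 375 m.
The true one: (c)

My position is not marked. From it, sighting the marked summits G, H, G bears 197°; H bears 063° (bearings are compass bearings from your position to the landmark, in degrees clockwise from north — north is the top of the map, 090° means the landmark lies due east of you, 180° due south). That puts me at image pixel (189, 263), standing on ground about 520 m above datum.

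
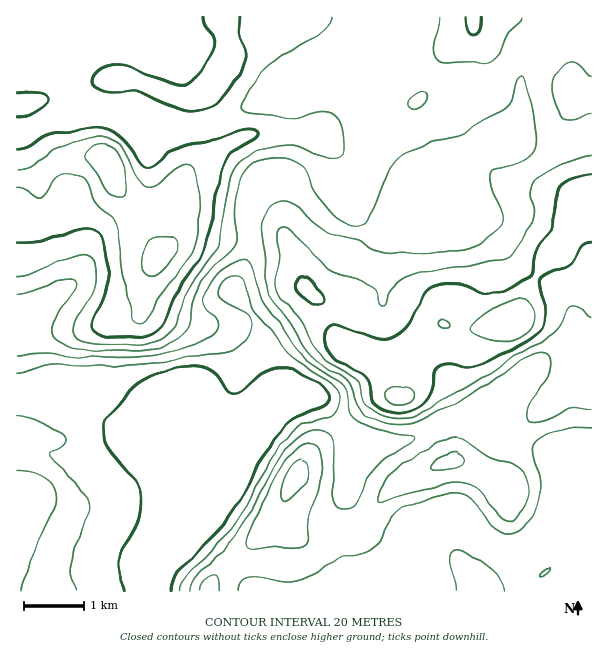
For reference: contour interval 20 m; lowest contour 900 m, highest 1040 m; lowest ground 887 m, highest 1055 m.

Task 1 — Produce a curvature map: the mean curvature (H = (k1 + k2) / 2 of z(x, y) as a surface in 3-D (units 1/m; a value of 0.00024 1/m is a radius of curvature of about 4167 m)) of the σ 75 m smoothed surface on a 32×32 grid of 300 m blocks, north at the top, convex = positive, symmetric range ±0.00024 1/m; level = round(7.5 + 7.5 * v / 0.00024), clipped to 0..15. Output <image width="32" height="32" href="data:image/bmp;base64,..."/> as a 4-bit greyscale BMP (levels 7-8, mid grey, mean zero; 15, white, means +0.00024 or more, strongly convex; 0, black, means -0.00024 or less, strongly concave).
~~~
<image width="32" height="32" href="data:image/bmp;base64,Qk12AgAAAAAAAHYAAAAoAAAAIAAAACAAAAABAAQAAAAAAAACAAATCwAAEwsAABAAAAAAAAAAAAAAABEREQAiIiIAMzMzAERERABVVVUAZmZmAHd3dwCIiIgAmZmZAKqqqgC7u7sAzMzMAN3d3QDu7u4A////AJZ4iHVc+jVmZWd3dJqYmGeYeHZ2Q76GeJdEZ3a6dXqXmGd3dnI66ompq1d4tkRWmIh3iIdnI76YiK5zdmN6RmiJmIiIZ3FO2GVKoiMyr5R3q6eIiGd2CPyUKOymNs60d7p2iIh3dyLv1UWt7au7pHdVV4d2d4dgf+ZVV637aHN3irp2Z3d3czv5VAAGpDaDNMlmd2d3d3c0l2R4ICZ225lVZ4h2d3eGdABt//dRZa2JVFV3ZEVJp0MAKrq52RJJeJQzEjMySIhibeyFZnyzBLqqq5iamIiHRu/8mXd4ujJ3eK3//7m7lCnJhlirmb/4V2ZouaymaGJqqXVFm4ev+FdlQ3mKlhE17bmYZpqXSLVXpkJJrLlQB8yneImZqWSHeKmEOazcmESblWZmVFeWnJeIqDiJrZlly2Vmd3dkZoqWeHhWmHymJdlVd3d3d2VYmHpliqhqtyWnV5h3d3dmZ6uKUn+GmakWZXmHZ3d3epm8qpevY7yqITN5mGd3d3ZnZ1nN/xBrrLdnmoiGZ3d3VmZFVaUnQzjv3NxmiHZ2d2eGl1MjZFdTRmaJZomYh2dXqM2Vdlrc2VRWZneZqGiWWMg1Vu/Ldb2FV3d3d4hWhli3d3ZYdVRtt3d3d3Z5d5ZGh3d3dlh2SIeHZmd3eauWZ3d3d3d4hZt2qqiHd1abmImH"/>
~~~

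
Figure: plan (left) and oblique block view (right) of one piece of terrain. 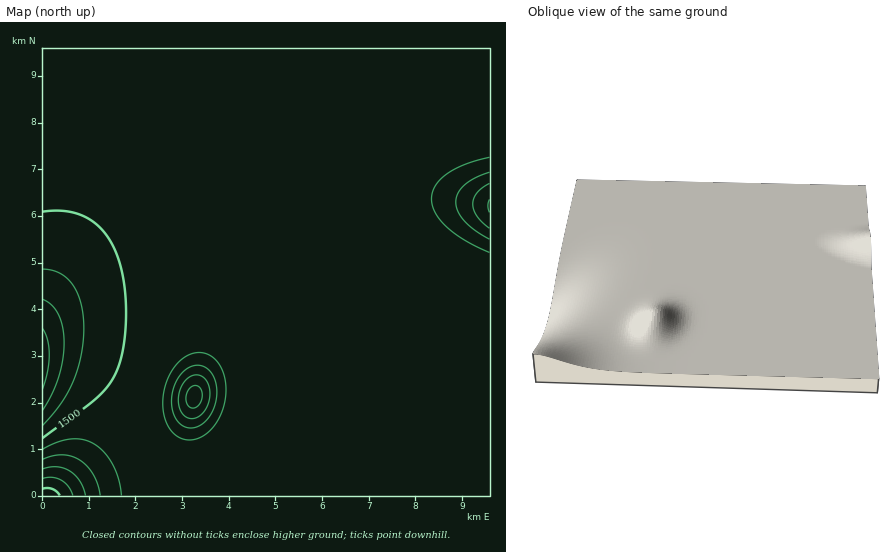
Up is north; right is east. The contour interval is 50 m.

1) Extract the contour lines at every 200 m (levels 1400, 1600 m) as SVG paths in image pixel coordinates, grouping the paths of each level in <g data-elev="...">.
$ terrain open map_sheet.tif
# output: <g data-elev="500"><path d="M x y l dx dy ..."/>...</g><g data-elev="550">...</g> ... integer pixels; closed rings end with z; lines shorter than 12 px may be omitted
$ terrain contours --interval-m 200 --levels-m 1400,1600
<g data-elev="1400"><path d="M43 299l9 6 6 10 5 12 1 16-1 17-5 18-6 16-9 16"/></g><g data-elev="1600"><path d="M100 495l-2-10-5-11-6-8-7-6-8-4-10-1-9 1-10 3"/><path d="M188 428l9-1 8-5 7-9 4-12 1-13-3-10-6-9-8-4-9 2-8 5-7 9-4 12 0 13 2 10 6 8z"/><path d="M489 172l-14 6-11 7-6 8-2 10 2 9 7 9 10 10 14 8"/></g>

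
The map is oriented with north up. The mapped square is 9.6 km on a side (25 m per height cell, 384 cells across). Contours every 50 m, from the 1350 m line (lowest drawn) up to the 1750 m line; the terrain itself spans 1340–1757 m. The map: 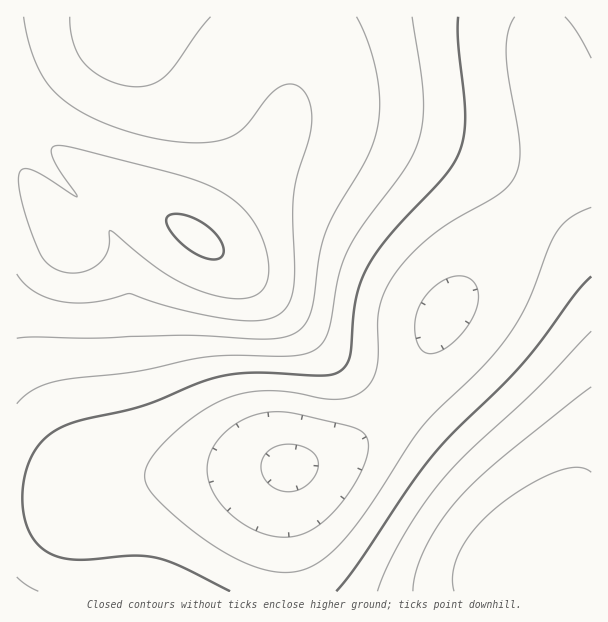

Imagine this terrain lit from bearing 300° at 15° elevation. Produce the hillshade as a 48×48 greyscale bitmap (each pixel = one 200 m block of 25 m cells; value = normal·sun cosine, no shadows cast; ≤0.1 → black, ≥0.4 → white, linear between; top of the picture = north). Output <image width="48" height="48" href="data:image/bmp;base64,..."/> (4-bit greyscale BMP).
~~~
<image width="48" height="48" href="data:image/bmp;base64,Qk32BAAAAAAAAHYAAAAoAAAAMAAAADAAAAABAAQAAAAAAIAEAAATCwAAEwsAABAAAAAAAAAAAAAAABEREQAiIiIAMzMzAERERABVVVUAZmZmAHd3dwCIiIgAmZmZAKqqqgC7u7sAzMzMAN3d3QDu7u4A////AIiZqqqqqZmIiImZqrzMzMzMu6qZmId3ZniJmqqqqZiIiImZq7zN3d3My7qpmId3ZneJmaqqmZiIiImZq7zd3d3dzLuqmYh3ZneImZqpmYiIiIiZq8zd7u7t3Mu6mYh3dmd4iZmZmYiIiIiZq8zd7u7u3cy6qZiHdmZ4iZmZmIh3d4iJq7zd7u7u7dy7qpmHd2Z3iImYiId3d3iJqrzd7u7u7dzLupmId1ZneIiIiHd2d3eImrzd7u7u7t3MuqmYh1Vnd4iId3ZmZmd4mrvN3u7u7t3Mu6qZiFVmd3d3d2ZmZmZ4iau83e7u7u3cy7qpiFVmZ3d3dmZVVWZniJq7zd3u7u3dzLupmFVWZnd2ZlVVVVVmeImqu83e7u3dzMuqmVVWZmZmZVVEREVWZ3iJmrzN3u7d3Mu6qVVVZmZmVVRERERVZnd3iavM3d3d3cy7qlVVZmZlVURENERFVmZmZ4mrzd3d3dzLulVVZmZlVURDMzRFVmVVVXibzN3d3dzLu1VWZmZVVURDMzREVWVURFeKvM3d3d3Mu1VmZmZVVURDMzRERVVEM0Z5q8zd3d3My2ZmZmZlVUREMzREREVEM0V4m7zd3d3cy2ZmZmZlVVREREREREREM0VnmrzN3d3czGZmZmZmZVVERERDMzMzM0RniavM3d3czHdmZmZmZlVVVERDMyIiM0RWiau8zd3czHd2ZmZmZmZVVVRDMiIiI0RWeJq7zMzMzId2ZmZmd2ZmZVRDIiESIzRWZ4mrvMzMzIh2ZVVnd3d2ZlRDIhESIjRFZ4mqu8zMzJiHZVVXiId3ZlVDMiESIjNFVniaq7u8u6mHZURXiIiHdlVDMiIiIjNEVneJqqu7u6qYZURniIiHdmVEMyIiIjM0VWeImqq7u7updlVomZiIdmVUQzMiIjM0RWZ4iZqqq7uph2Z5mZmId2VVRDMzMzMzRVZ3iJmqqrqph3eJmZmId2ZVVEQzMzMzRFZneImZqqqZiImZmZmIh3ZmVURDMzMzRFVmeIiZmaqYiJmZmZmIh3d2ZVREMzMzRFVmd4iJmZmIiZmZmZmYiId3ZlVERDM0RFVWZ3iImZmJmZmZmZmZiIh3dmVURERERFVWZ3eIiIiZmZmZmZmZmYiHd2ZVVERERFVWZnd4iIiZmZmZmZmZmZiId2ZlVURERFVWZnd4iJmYiZmZmZmZmZmIh3ZlVVVERVVWZnd4iIiIiImZmZmZmZmYh3ZmVVVVVVVWZnd4iIiIiIiZmZqqmZmYiHdmZVVVVVVWZmd4iHd3iIiZmZqqqZmZiHdmZVVVVVVWZmd4iGd3eIiJmZqqqpmZiHd2ZlVVVVVWZnd4iWZmd4iJmZmqqpmZiId2ZmVVVVVWZnd4mVVmd4iJmZmqqqmZmId2ZmVVVVVVZneImVVWd4iImZmqqqmZmId3ZmZVVVVVZneImVVWZ3iImZmqqqmZmId3ZmZVVVVVZneImVVWZ3iIiZmaqqqZmIh3ZmZVVVVVZneImVVWZ3eIiZmZqqmZmIh3dmZlVVVVZneJmg=="/>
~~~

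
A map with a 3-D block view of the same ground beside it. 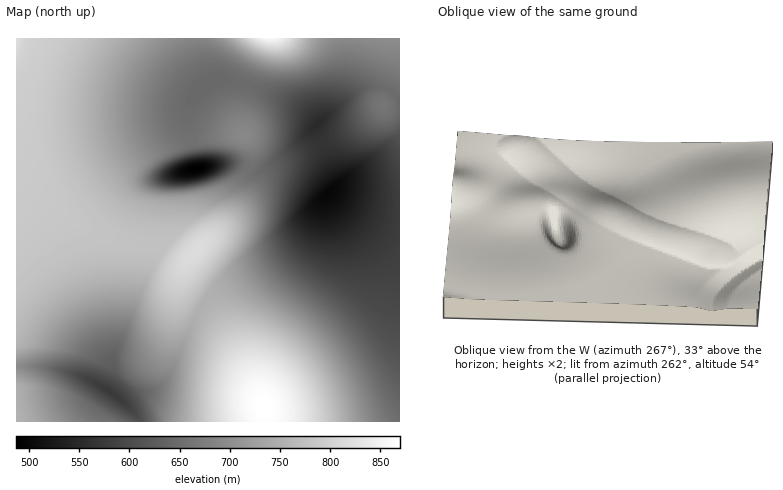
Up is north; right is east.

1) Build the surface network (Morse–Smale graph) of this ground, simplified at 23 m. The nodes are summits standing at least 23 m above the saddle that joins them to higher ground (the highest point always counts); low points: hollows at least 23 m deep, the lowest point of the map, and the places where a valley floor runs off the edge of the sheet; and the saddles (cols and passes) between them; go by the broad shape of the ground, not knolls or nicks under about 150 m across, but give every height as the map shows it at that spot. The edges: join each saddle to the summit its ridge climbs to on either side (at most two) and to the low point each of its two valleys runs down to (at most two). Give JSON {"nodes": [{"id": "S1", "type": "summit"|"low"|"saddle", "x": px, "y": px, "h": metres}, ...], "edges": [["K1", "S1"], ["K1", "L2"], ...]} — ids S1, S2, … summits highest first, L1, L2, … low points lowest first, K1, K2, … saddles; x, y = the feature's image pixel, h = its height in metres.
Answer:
{"nodes": [
{"id": "S1", "type": "summit", "x": 264, "y": 406, "h": 870},
{"id": "S2", "type": "summit", "x": 270, "y": 38, "h": 859},
{"id": "S3", "type": "summit", "x": 16, "y": 40, "h": 821},
{"id": "S4", "type": "summit", "x": 196, "y": 250, "h": 817},
{"id": "S5", "type": "summit", "x": 16, "y": 422, "h": 756},
{"id": "S6", "type": "summit", "x": 242, "y": 134, "h": 691},
{"id": "L1", "type": "low", "x": 196, "y": 168, "h": 487},
{"id": "L2", "type": "low", "x": 328, "y": 192, "h": 498},
{"id": "L3", "type": "low", "x": 112, "y": 392, "h": 573},
{"id": "K1", "type": "saddle", "x": 152, "y": 246, "h": 777},
{"id": "K2", "type": "saddle", "x": 204, "y": 306, "h": 752},
{"id": "K3", "type": "saddle", "x": 16, "y": 366, "h": 698},
{"id": "K4", "type": "saddle", "x": 192, "y": 142, "h": 658},
{"id": "K5", "type": "saddle", "x": 248, "y": 168, "h": 657},
{"id": "K6", "type": "saddle", "x": 390, "y": 90, "h": 649},
{"id": "K7", "type": "saddle", "x": 244, "y": 84, "h": 648},
{"id": "K8", "type": "saddle", "x": 322, "y": 142, "h": 566}],
"edges": [["K1", "S3"], ["K1", "S4"], ["K1", "L1"], ["K1", "L3"], ["K2", "S1"], ["K2", "S4"], ["K2", "L2"], ["K2", "L3"], ["K3", "S3"], ["K3", "S5"], ["K3", "L3"], ["K4", "S3"], ["K4", "S6"], ["K4", "L1"], ["K4", "L2"], ["K5", "S4"], ["K5", "S6"], ["K5", "L1"], ["K5", "L2"], ["K6", "S1"], ["K6", "S2"], ["K6", "L2"], ["K7", "S2"], ["K7", "S6"], ["K7", "L2"], ["K8", "S1"], ["K8", "S6"], ["K8", "L2"]]}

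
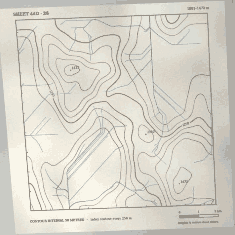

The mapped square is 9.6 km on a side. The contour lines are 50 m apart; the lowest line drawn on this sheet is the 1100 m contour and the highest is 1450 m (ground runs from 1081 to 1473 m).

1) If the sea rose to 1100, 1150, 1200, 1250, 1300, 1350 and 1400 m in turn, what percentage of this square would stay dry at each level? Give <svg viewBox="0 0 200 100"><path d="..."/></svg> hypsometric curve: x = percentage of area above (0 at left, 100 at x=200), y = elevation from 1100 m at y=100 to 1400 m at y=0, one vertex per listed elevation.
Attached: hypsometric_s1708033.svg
<svg viewBox="0 0 200 100"><path d="M180 100l-40-17-39-16-30-17-26-17-14-16-12-17"/></svg>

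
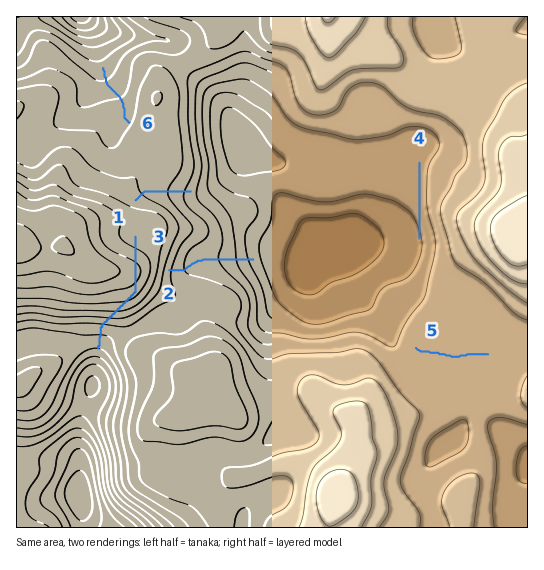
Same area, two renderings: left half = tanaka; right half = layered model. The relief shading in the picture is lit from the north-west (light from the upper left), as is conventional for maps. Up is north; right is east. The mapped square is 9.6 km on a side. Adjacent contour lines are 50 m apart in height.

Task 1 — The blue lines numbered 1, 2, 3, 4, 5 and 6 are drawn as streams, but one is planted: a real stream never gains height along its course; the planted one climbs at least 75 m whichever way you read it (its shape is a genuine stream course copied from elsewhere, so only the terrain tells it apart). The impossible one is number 3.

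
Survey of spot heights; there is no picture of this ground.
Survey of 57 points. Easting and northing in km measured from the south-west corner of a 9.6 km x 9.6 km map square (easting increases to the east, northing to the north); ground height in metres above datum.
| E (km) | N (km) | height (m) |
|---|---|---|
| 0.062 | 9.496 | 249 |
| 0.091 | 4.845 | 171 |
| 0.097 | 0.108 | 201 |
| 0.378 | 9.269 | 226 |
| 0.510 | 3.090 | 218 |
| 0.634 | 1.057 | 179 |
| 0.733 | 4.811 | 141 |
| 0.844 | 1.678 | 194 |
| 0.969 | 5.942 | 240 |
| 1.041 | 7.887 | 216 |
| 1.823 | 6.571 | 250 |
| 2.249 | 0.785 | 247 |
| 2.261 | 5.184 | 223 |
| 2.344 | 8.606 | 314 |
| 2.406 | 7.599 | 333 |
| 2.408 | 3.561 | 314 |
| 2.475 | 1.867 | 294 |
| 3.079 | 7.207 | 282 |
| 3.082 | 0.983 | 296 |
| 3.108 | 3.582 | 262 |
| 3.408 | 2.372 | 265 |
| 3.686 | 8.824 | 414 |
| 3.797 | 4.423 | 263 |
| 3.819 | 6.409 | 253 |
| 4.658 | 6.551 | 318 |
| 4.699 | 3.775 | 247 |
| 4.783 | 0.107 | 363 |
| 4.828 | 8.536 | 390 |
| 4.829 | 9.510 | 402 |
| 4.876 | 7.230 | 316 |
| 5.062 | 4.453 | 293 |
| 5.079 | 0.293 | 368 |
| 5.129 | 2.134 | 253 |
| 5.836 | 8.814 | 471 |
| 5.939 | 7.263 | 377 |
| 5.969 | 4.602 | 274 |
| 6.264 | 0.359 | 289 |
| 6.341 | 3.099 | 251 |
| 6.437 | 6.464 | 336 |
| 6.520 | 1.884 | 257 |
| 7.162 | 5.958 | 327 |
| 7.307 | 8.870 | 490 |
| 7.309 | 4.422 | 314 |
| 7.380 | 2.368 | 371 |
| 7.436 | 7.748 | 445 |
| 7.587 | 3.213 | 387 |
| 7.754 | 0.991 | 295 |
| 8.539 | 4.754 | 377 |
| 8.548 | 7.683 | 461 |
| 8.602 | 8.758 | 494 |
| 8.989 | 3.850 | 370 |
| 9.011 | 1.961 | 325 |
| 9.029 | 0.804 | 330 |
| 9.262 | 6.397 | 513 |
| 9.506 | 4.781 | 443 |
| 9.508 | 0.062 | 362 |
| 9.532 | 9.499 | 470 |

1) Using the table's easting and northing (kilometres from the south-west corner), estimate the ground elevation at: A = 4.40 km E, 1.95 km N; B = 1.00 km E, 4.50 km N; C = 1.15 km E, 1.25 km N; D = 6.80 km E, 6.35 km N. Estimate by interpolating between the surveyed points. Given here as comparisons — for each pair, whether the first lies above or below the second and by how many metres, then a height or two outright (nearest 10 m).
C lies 180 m below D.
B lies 170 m below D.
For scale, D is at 360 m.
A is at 290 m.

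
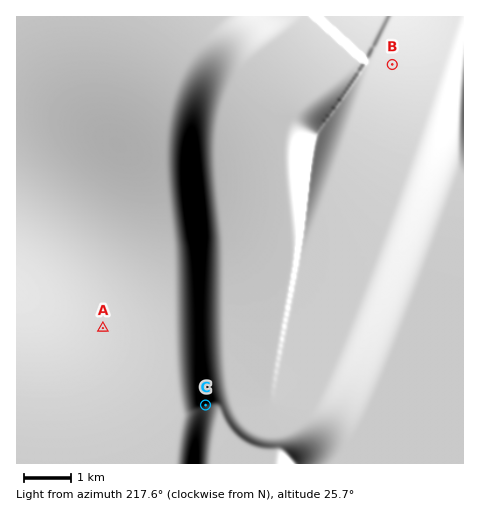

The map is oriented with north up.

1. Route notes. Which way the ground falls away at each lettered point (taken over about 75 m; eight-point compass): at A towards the S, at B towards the SW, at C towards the E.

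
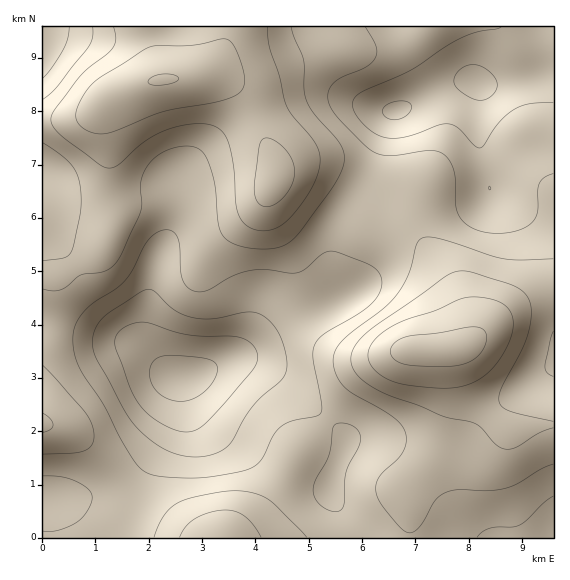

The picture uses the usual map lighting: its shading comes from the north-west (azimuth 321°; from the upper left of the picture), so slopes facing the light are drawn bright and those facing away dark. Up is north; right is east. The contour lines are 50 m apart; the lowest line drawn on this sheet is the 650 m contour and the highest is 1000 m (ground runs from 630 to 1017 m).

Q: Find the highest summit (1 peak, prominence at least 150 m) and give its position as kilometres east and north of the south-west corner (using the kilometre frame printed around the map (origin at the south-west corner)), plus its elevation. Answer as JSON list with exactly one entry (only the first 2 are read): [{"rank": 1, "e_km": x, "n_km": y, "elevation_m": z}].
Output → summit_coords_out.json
[{"rank": 1, "e_km": 7.64, "n_km": 3.54, "elevation_m": 1017}]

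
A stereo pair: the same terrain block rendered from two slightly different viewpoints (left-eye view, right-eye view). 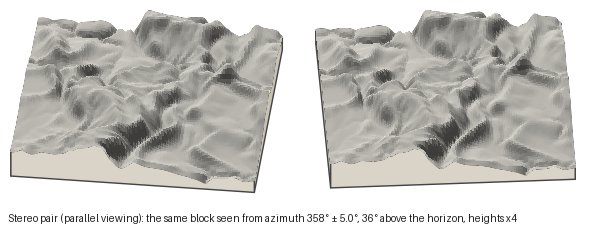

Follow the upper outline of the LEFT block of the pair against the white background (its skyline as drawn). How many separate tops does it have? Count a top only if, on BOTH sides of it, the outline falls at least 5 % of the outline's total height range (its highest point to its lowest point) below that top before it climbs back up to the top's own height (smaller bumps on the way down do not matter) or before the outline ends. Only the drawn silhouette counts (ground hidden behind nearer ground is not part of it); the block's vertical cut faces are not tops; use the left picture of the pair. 3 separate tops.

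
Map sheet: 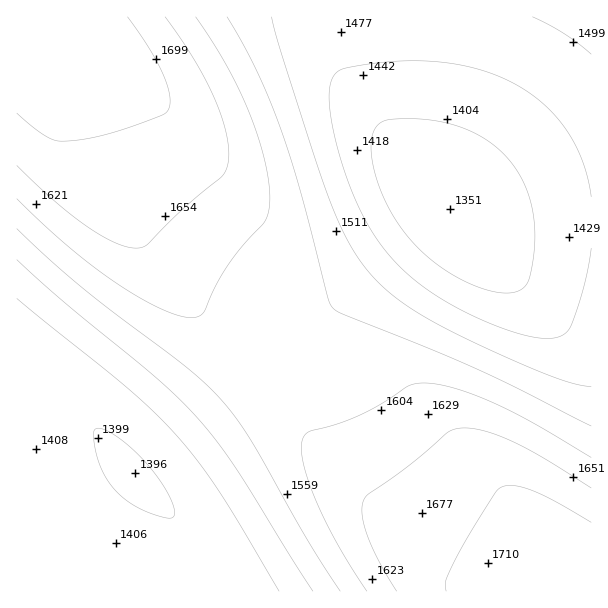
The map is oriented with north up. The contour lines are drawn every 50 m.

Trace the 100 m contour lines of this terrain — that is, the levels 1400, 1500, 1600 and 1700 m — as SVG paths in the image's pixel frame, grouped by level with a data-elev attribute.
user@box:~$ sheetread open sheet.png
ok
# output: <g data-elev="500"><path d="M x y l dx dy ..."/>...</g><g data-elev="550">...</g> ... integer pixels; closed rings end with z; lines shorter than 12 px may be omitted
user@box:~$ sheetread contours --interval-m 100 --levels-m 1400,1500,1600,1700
<g data-elev="1400"><path d="M167 518l-17-5-15-7-13-9-10-11-9-13-6-15-3-20 1-9 3-1 6 1 15 9 16 14 17 18 13 19 8 17 1 10-3 2z"/><path d="M501 293l-27-7-28-16-25-19-20-24-18-30-10-32-2-15 1-12 3-9 5-6 10-4 24 0 23 2 21 5 18 8 15 9 12 10 11 14 11 18 7 21 3 22-1 24-4 24-4 9-10 7z"/></g><g data-elev="1500"><path d="M591 387l-19-4-27-9-48-21-48-23-47-28-18-14-14-15-21-30-19-42-46-139-12-45"/><path d="M17 260l48 43 93 77 40 39 19 22 19 27 77 123"/><path d="M532 17l32 17 27 20"/></g><g data-elev="1600"><path d="M591 457l-55-33-38-19-37-15-30-7-12 0-9 2-29 19-21 11-22 9-30 8-5 6-2 12 3 17 7 21 23 49 33 54"/><path d="M17 199l58 53 27 21 27 18 27 16 21 8 15 3 6-1 4-3 14-29 11-19 15-20 23-25 4-11 1-15-2-18-4-21-16-47-23-46-29-46"/></g><g data-elev="1700"><path d="M591 522l-36-21-22-10-18-5-14 1-7 8-37 60-11 24 0 12"/><path d="M17 113l27 22 9 5 9 1 22-2 24-5 33-11 25-10 3-6 1-8-5-21-15-28-23-33"/></g>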